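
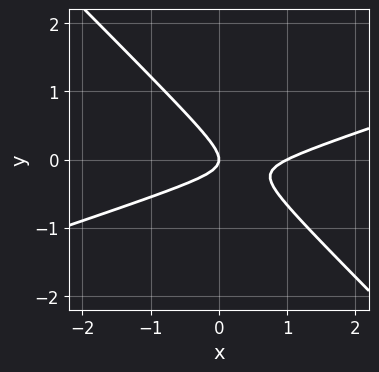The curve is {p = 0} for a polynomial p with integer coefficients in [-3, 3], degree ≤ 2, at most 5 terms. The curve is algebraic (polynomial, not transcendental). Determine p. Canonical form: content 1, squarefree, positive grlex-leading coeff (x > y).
x^2 - 2*x*y - 3*y^2 - x

1. deg p = 2. A generic line meets the curve in up to 2 points.
2. Checking where it meets the axes: it meets the y-axis at y = 0 (among the integer gridlines); among the integer gridlines, it crosses the x-axis at x ∈ {0, 1}.
3. Putting this together gives p.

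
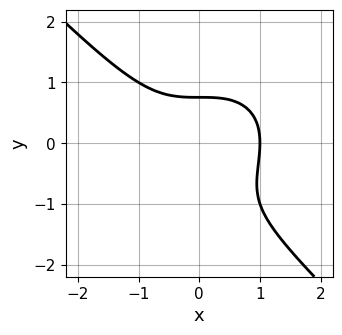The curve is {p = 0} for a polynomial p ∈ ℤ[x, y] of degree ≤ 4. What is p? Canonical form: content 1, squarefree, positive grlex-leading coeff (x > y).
x^3 + y^3 + y^2 - 1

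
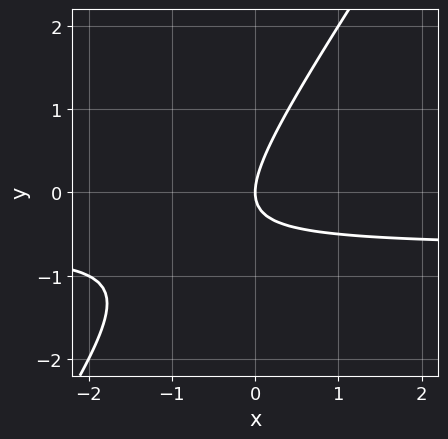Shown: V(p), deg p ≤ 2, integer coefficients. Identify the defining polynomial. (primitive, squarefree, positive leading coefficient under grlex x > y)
The degree is 2 — a generic line meets the curve in up to 2 points.
Checking where it meets the axes: it crosses the x-axis at the gridline x = 0; it meets the y-axis at y = 0 (among the integer gridlines).
These observations pin down the coefficients.

3*x*y - 2*y^2 + 2*x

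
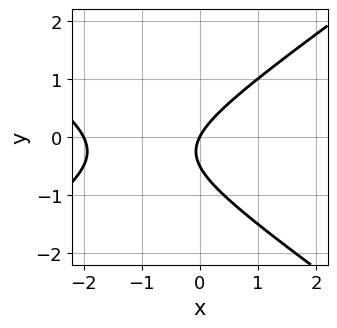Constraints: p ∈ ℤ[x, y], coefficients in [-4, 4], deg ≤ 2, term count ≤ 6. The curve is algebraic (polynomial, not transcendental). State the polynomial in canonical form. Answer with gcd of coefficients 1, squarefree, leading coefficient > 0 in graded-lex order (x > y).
x^2 - 2*y^2 + 2*x - y

First, the degree is 2 — a generic line meets the curve in up to 2 points.
Then, from the axis intercepts and sections: it crosses the y-axis at the gridline y = 0; the x-axis gridline crossings are at x ∈ {-2, 0}.
Finally, solving for integer coefficients yields p as stated.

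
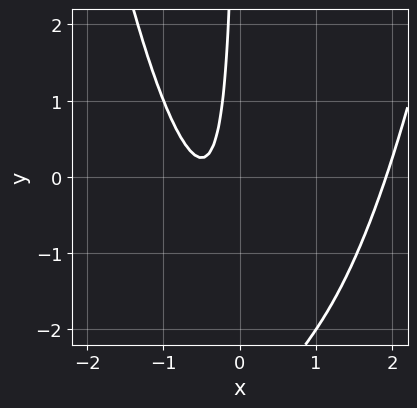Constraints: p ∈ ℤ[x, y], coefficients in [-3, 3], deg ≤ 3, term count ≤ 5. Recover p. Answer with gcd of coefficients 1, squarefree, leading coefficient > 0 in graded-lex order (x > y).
2*x^3 - 2*x^2 - 2*x*y - 3*x - 1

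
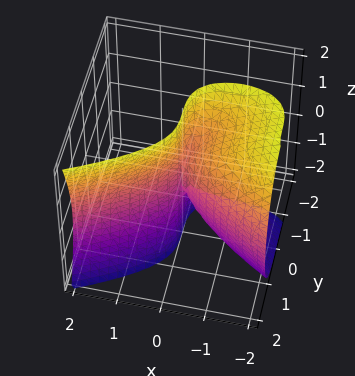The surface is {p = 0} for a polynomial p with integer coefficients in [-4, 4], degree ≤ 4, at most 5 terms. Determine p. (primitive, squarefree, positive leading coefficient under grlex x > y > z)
x*z^2 - 2*y^3 + 2*x^2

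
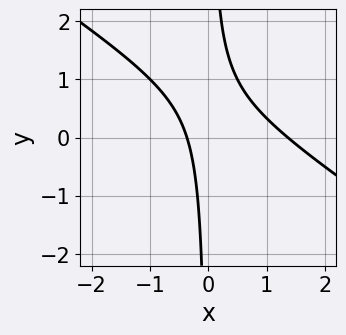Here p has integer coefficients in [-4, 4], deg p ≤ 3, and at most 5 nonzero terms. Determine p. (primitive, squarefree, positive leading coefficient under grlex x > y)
1. deg p = 2. The shape is more complex than any degree-1 curve.
2. Against the integer gridlines: the curve avoids every integer y-axis point in the box.
3. The integer polynomial consistent with all of this is the stated p.

2*x^2 + 3*x*y - 2*x - 1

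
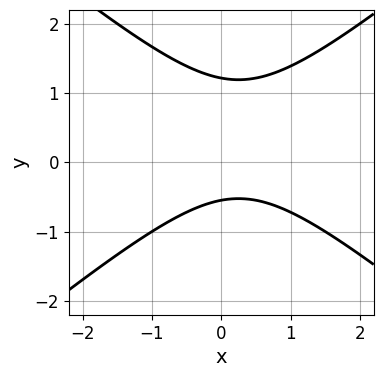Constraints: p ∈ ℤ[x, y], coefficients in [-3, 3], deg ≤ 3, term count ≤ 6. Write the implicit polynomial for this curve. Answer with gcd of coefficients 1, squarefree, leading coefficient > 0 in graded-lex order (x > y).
deg p = 2. No degree-1 curve has this shape.
From the visible intercepts: it misses every integer gridline on the x-axis.
Assembling these constraints gives the stated polynomial.

2*x^2 - 3*y^2 - x + 2*y + 2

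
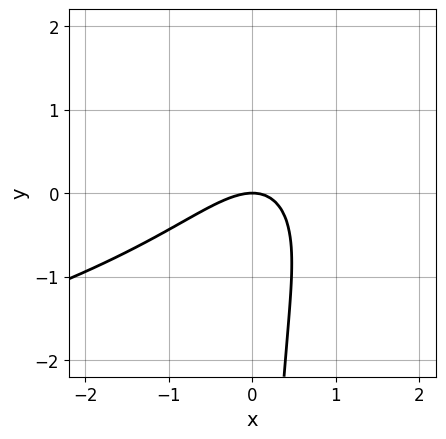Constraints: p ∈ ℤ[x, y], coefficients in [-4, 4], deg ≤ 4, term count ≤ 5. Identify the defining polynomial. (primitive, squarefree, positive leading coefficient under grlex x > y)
(a) The degree is 3 — the shape is more complex than any degree-2 curve.
(b) From the visible intercepts: it crosses the x-axis at the gridline x = 0; one y-axis crossing is at y = 0.
(c) Assembling these constraints gives the stated polynomial.

2*x*y^2 + 3*x^2 - 3*x*y + 3*y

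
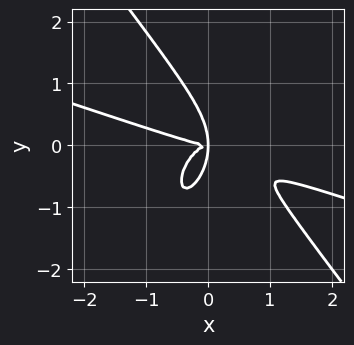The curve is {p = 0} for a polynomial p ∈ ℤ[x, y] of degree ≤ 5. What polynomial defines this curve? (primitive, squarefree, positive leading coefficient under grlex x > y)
x^4 + 3*x^3*y + y^4 + 2*x*y^2

Degree: no degree-3 curve has this shape, so deg p = 4.
Matching integer coefficients to the picture gives p.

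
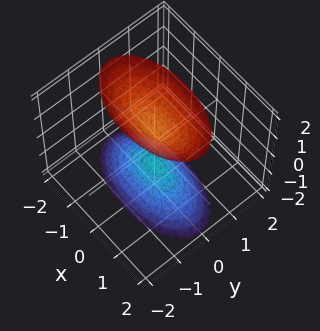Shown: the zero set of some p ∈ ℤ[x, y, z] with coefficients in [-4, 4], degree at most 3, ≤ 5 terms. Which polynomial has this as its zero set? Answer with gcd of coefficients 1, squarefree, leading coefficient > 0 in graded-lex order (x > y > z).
x^2 + 3*y^2 - z^2 + 1

1. There are 2 components.
2. The degree is 2 — two sheets facing apart; a quadric.
3. Symmetries: mirror symmetry z ↦ −z ⇒ only even powers of z; it's symmetric under y → −y, forcing even powers of y; it's symmetric under x → −x, forcing even powers of x.
4. From the axis intercepts and sections: it misses every integer gridline on the x-axis; no y-intercept at any integer in the box; among the integer gridlines, it crosses the z-axis at z ∈ {-1, 1}.
5. These observations pin down the coefficients.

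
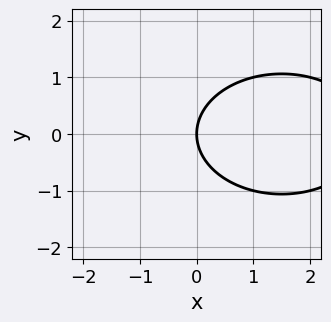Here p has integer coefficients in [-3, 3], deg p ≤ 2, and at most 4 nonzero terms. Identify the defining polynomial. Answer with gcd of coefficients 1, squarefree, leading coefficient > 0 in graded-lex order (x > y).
1. Degree: no degree-1 curve has this shape, so deg p = 2.
2. Symmetries: mirror symmetry y ↦ −y ⇒ only even powers of y.
3. From the axis intercepts and sections: it meets the y-axis at y = 0 (among the integer gridlines); it crosses the x-axis at the gridline x = 0.
4. The integer polynomial consistent with all of this is the stated p.

x^2 + 2*y^2 - 3*x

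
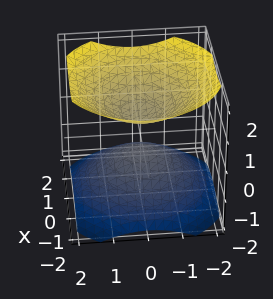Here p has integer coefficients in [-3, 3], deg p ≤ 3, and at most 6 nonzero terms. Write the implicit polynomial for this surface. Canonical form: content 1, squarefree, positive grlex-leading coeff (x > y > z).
2*x^2 + 2*y^2 - 3*z^2 + 1

(a) The picture has 2 separate pieces. Treating them together as one polynomial.
(b) Degree: two sheets facing apart; a quadric, so deg p = 2.
(c) Symmetries: rotational symmetry about the z-axis ⇒ p depends on x, y only through x² + y²; the z ↦ −z reflection is a symmetry, so z appears only in even powers.
(d) From the axis intercepts and sections: no x-intercept at any integer in the box; a circular section at z = 1 has radius exactly 1; the surface avoids every integer y-axis point in the box.
(e) Solving for integer coefficients yields p as stated.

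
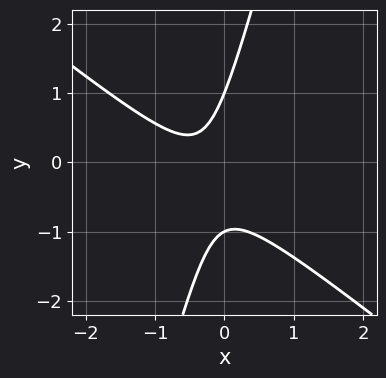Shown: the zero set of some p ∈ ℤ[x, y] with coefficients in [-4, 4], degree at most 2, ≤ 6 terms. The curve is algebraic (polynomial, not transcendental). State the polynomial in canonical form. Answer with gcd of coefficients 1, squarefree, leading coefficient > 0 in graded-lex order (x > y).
3*x^2 + 3*x*y - y^2 + 2*x + 1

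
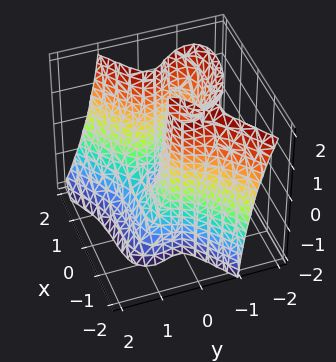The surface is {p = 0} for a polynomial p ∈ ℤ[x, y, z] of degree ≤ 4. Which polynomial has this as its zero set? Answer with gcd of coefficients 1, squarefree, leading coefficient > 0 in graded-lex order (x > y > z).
Degree: a generic line meets the surface in up to 3 points, so deg p = 3.
From the axis intercepts and sections: the visible z-axis segment lies entirely on the surface; among the integer gridlines, it crosses the x-axis at x ∈ {-1, 0, 1}; it crosses the y-axis at the gridline y = 0.
These observations pin down the coefficients.

x^3 - 3*y^3 - 2*y^2*z + x*y - x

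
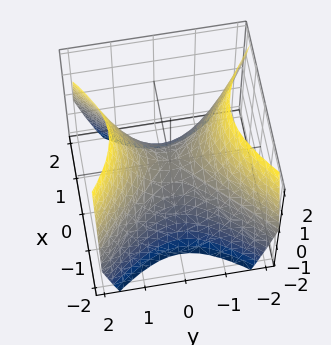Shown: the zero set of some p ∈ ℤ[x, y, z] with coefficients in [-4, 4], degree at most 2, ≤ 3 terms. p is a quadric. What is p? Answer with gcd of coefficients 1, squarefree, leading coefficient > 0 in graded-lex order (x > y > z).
x^2 - y^2 + z

(a) Degree: a saddle surface; a quadric, so deg p = 2.
(b) Symmetries: the x ↦ −x reflection is a symmetry, so x appears only in even powers; the y ↦ −y reflection is a symmetry, so y appears only in even powers.
(c) Reading off the gridlines: it crosses the z-axis at the gridline z = 0; it crosses the x-axis at the gridline x = 0; it crosses the y-axis at the gridline y = 0.
(d) Assembling these constraints gives the stated polynomial.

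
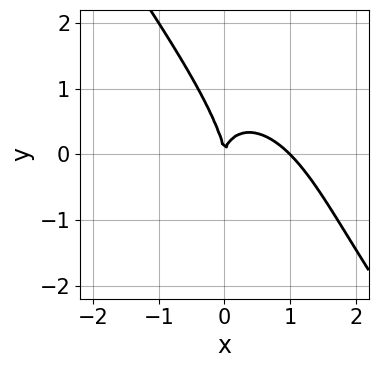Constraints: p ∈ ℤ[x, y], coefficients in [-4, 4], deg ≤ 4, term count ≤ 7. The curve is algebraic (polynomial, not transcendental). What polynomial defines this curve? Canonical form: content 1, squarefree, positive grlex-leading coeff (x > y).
3*x^3 + 3*x^2*y + 2*x*y^2 + y^3 - 3*x^2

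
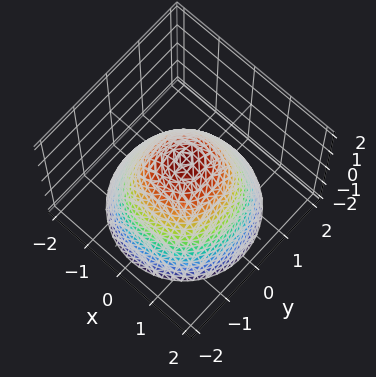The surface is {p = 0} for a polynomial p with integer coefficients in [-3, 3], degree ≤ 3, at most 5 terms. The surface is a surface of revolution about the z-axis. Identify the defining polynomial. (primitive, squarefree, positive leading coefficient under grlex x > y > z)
(a) Degree: the shape is more complex than any degree-1 surface, so deg p = 2.
(b) By symmetry, the surface is invariant under rotation about z: p = q(x² + y², z).
(c) From the visible intercepts: it meets the z-axis at z = 1 (among the integer gridlines); a circular section at z = 0 has radius exactly 1; among the integer gridlines, it crosses the x-axis at x ∈ {-1, 1}; the y-axis gridline crossings are at y ∈ {-1, 1}.
(d) Solving for integer coefficients yields p as stated.

x^2 + y^2 + z - 1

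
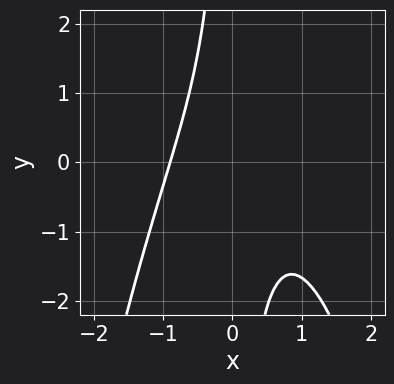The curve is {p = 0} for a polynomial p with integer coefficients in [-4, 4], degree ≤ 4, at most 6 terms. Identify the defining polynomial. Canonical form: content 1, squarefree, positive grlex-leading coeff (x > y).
3*x^3 - x^2 + 3*x*y + 3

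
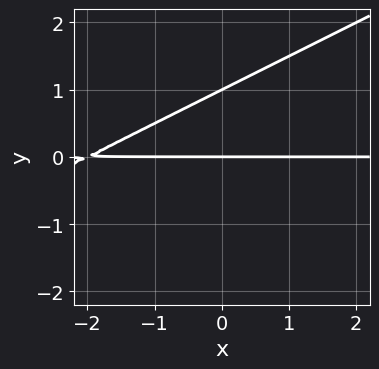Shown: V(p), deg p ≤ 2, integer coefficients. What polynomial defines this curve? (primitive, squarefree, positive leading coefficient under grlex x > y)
(a) The degree is 2 — a generic line meets the curve in up to 2 points.
(b) Checking where it meets the axes: among the integer gridlines, it crosses the y-axis at y ∈ {0, 1}; every point of the x-axis in the box is on the curve.
(c) These observations pin down the coefficients.

x*y - 2*y^2 + 2*y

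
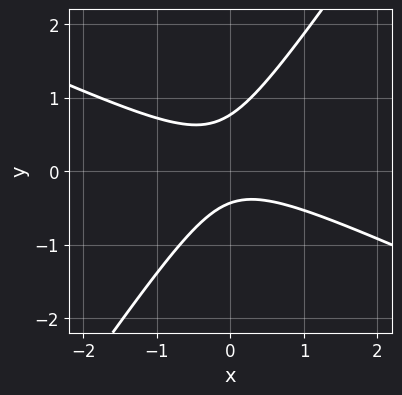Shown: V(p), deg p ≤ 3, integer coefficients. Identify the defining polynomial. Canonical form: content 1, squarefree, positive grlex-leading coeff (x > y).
2*x^2 + 3*x*y - 3*y^2 + y + 1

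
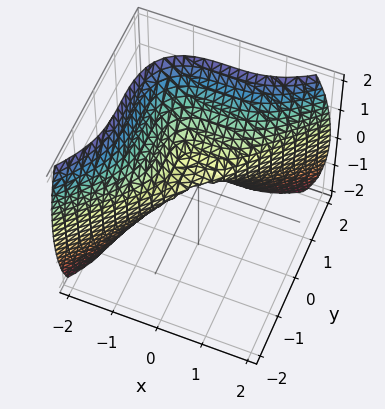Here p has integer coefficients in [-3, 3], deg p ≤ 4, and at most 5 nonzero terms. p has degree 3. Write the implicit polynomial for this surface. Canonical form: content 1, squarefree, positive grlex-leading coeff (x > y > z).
1. deg p = 3. The shape is more complex than any degree-2 surface.
2. Checking where it meets the axes: one y-axis crossing is at y = 0; it crosses the x-axis at the gridline x = 0.
3. Matching integer coefficients to the picture gives p.

x^3 - y^3 + z^2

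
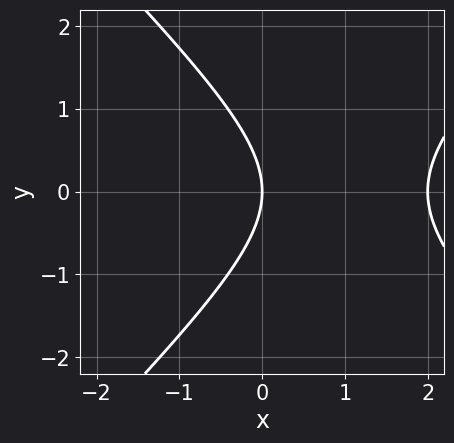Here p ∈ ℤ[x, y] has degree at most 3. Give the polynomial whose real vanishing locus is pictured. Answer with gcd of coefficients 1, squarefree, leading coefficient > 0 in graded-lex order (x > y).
1. deg p = 2.
2. Symmetries: it's symmetric under y → −y, forcing even powers of y.
3. Observable constraints: one y-axis crossing is at y = 0; among the integer gridlines, it crosses the x-axis at x ∈ {0, 2}.
4. These observations pin down the coefficients.

x^2 - y^2 - 2*x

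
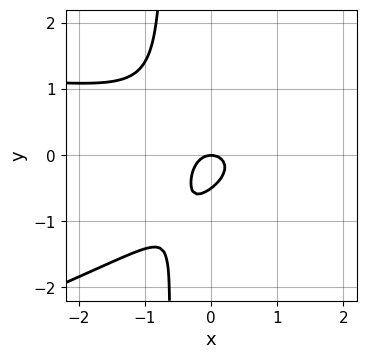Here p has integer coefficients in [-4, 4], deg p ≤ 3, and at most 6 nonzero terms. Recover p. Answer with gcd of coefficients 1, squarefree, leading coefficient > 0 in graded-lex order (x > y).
First, deg p = 3. A generic line meets the curve in up to 3 points.
Next, observable constraints: one y-axis crossing is at y = 0; it meets the x-axis at x = 0 (among the integer gridlines).
Finally, these observations pin down the coefficients.

x^2*y - 3*x*y^2 - 2*x^2 - 2*y^2 - y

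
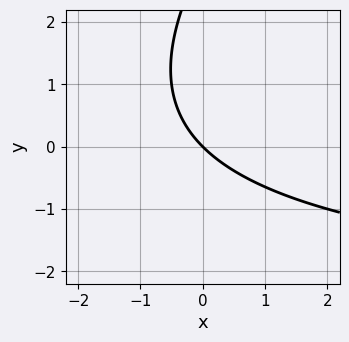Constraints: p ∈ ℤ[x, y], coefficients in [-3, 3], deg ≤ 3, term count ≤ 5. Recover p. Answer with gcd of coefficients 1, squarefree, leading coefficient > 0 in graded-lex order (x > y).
x*y - y^2 + 3*x + 3*y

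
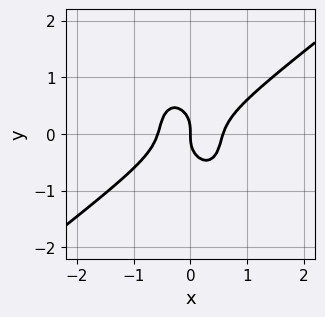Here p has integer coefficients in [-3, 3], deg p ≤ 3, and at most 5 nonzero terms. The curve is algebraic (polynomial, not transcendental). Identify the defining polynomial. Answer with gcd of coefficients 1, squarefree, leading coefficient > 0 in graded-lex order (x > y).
3*x^3 - 2*x^2*y - x*y^2 - 2*y^3 - x

1. Degree: the shape is more complex than any degree-2 curve, so deg p = 3.
2. Against the integer gridlines: it crosses the x-axis at the gridline x = 0; it crosses the y-axis at the gridline y = 0.
3. The integer polynomial consistent with all of this is the stated p.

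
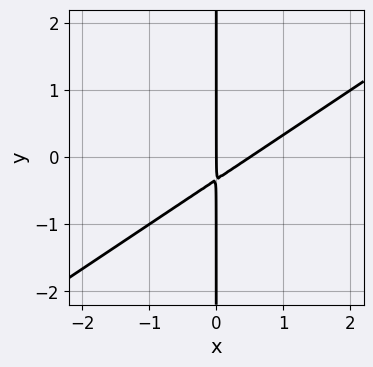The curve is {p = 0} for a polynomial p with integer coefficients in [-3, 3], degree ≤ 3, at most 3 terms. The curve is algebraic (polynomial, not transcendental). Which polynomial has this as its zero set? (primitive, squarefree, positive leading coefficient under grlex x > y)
2*x^2 - 3*x*y - x

(a) The degree is 2 — a generic line meets the curve in up to 2 points.
(b) Checking where it meets the axes: every point of the y-axis in the box is on the curve; one x-axis crossing is at x = 0.
(c) Together with the visible shape, these determine p as stated.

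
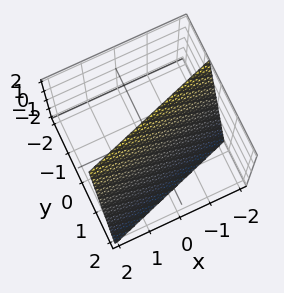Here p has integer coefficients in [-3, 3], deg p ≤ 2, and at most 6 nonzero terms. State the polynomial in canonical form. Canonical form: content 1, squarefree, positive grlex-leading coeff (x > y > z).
x - 3*y - z + 2

The degree is 1 — the surface is flat (a plane).
Reading off the gridlines: it crosses the x-axis at the gridline x = -2; it meets the z-axis at z = 2 (among the integer gridlines).
Solving for integer coefficients yields p as stated.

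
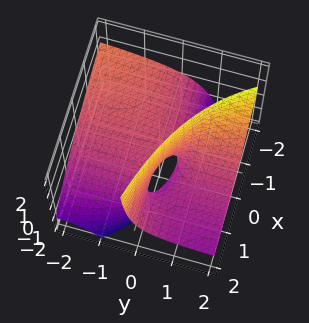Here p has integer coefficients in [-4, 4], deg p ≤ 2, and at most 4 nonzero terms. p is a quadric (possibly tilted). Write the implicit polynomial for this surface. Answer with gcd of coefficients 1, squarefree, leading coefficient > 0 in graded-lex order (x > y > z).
x*y + x*z + 2*y*z - z

(a) Degree: a generic line meets the surface in up to 2 points, so deg p = 2.
(b) Against the integer gridlines: every point of the y-axis in the box is on the surface; it meets the z-axis at z = 0 (among the integer gridlines); every point of the x-axis in the box is on the surface.
(c) Solving for integer coefficients yields p as stated.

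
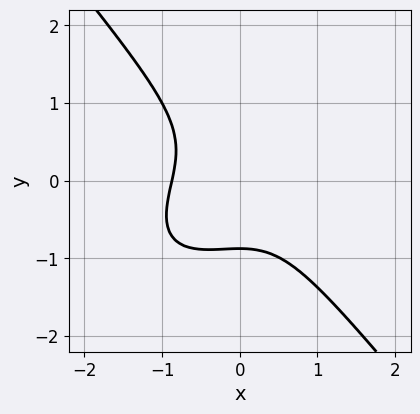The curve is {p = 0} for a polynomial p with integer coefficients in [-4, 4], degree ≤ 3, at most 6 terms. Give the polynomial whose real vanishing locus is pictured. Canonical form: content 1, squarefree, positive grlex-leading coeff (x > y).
3*x^3 - 2*x^2*y + 3*y^3 + 2

First, deg p = 3. A generic line meets the curve in up to 3 points.
Finally, solving for integer coefficients yields p as stated.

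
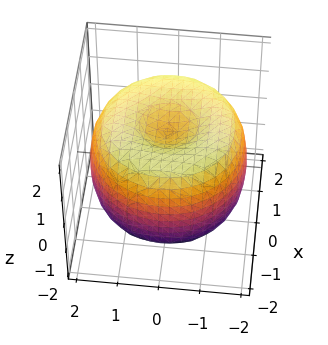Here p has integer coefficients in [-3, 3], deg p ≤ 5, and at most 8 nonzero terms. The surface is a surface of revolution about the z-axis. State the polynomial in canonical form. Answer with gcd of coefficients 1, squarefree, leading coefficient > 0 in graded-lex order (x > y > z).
Degree: a generic line meets the surface in up to 4 points, so deg p = 4.
Symmetries: rotational symmetry about the z-axis ⇒ p depends on x, y only through x² + y².
From the axis intercepts and sections: the z-axis gridline crossings are at z ∈ {-1, 1}; a circular section at z = 0 has radius between 1 and 2.
Together with the visible shape, these determine p as stated.

x^4 + 2*x^2*y^2 + y^4 - 3*x^2 - 3*y^2 + 2*z^2 - 2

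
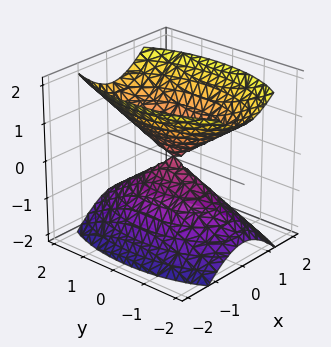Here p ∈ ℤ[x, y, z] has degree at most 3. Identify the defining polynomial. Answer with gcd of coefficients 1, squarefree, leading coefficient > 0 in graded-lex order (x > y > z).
3*x^2 + y^2 - 2*z^2

First, the picture has 2 separate pieces. Treating them together as one polynomial.
Next, degree: a double cone through the origin; a quadric, so deg p = 2.
Then, symmetries: the x ↦ −x reflection is a symmetry, so x appears only in even powers; the z ↦ −z reflection is a symmetry, so z appears only in even powers; the y ↦ −y reflection is a symmetry, so y appears only in even powers.
Then, observable constraints: it meets the y-axis at y = 0 (among the integer gridlines); it meets the x-axis at x = 0 (among the integer gridlines).
Finally, assembling these constraints gives the stated polynomial.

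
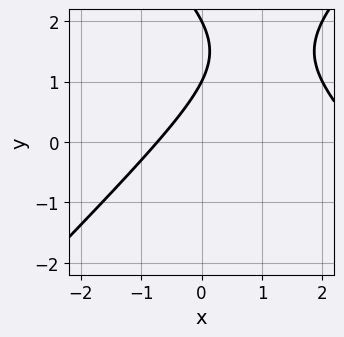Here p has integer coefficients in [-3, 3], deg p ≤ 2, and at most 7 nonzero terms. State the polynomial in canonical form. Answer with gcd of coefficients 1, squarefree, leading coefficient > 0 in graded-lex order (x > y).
(a) Degree: a generic line meets the curve in up to 2 points, so deg p = 2.
(b) Observable constraints: the y-axis gridline crossings are at y ∈ {1, 2}.
(c) Matching integer coefficients to the picture gives p.

x^2 - y^2 - 2*x + 3*y - 2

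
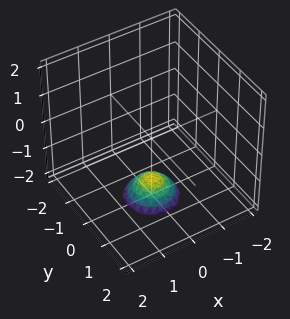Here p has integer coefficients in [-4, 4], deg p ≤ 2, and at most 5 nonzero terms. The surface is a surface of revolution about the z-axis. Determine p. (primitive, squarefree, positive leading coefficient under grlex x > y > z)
2*x^2 + 2*y^2 + 2*z + 3

First, degree: a generic line meets the surface in up to 2 points, so deg p = 2.
Next, by symmetry, the z-axis is an axis of rotation, so x and y enter only as x² + y².
Next, from the axis intercepts and sections: no y-intercept at any integer in the box; a circular section at z = -2 has radius between 0 and 1; it misses every integer gridline on the x-axis.
Finally, together with the visible shape, these determine p as stated.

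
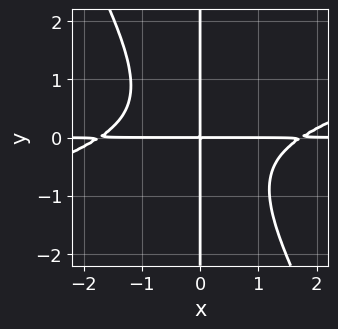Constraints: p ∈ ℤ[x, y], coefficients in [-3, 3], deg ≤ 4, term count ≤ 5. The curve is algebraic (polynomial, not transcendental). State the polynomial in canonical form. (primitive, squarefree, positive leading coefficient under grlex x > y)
x^3*y - 3*x^2*y^2 - 2*x*y^3 - 3*x*y

First, deg p = 4. The shape is more complex than any degree-3 curve.
Then, observable constraints: the visible y-axis segment lies entirely on the curve; every point of the x-axis in the box is on the curve.
Finally, matching integer coefficients to the picture gives p.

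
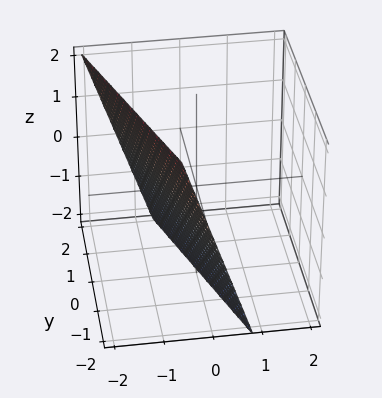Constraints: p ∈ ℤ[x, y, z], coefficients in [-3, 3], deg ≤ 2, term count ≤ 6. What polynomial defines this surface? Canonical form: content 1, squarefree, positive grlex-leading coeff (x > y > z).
(a) The degree is 1 — the surface is flat (a plane).
(b) Against the integer gridlines: it crosses the y-axis at the gridline y = -2; it crosses the z-axis at the gridline z = -2.
(c) Matching integer coefficients to the picture gives p.

3*x + y + z + 2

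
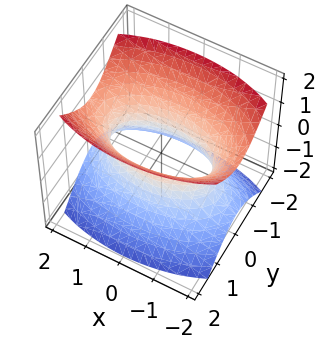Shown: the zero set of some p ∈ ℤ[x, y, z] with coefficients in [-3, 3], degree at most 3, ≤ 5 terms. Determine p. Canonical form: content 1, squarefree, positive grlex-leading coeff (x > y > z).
First, deg p = 2. One connected sheet with a waist; a quadric.
Then, symmetries: mirror symmetry x ↦ −x ⇒ only even powers of x; mirror symmetry y ↦ −y ⇒ only even powers of y; the z ↦ −z reflection is a symmetry, so z appears only in even powers.
Next, from the axis intercepts and sections: it misses every integer gridline on the z-axis.
Finally, putting this together gives p.

x^2 + 3*y^2 - 2*z^2 - 2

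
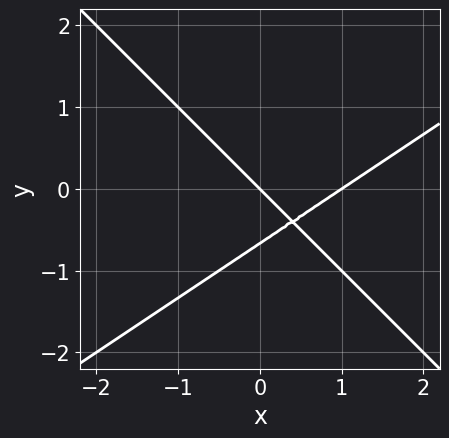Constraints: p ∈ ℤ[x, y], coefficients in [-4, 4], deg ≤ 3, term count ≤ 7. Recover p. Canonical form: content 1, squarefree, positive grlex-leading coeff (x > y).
2*x^2 - x*y - 3*y^2 - 2*x - 2*y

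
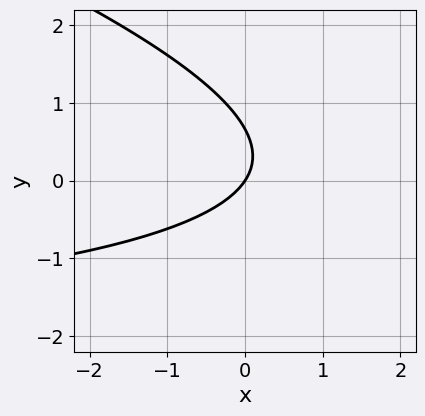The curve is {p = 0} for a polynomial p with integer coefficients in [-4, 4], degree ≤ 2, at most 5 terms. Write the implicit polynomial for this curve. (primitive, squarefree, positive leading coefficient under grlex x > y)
x*y + 3*y^2 + 3*x - 2*y

(a) The degree is 2 — a generic line meets the curve in up to 2 points.
(b) Reading off the gridlines: one x-axis crossing is at x = 0; it crosses the y-axis at the gridline y = 0.
(c) These observations pin down the coefficients.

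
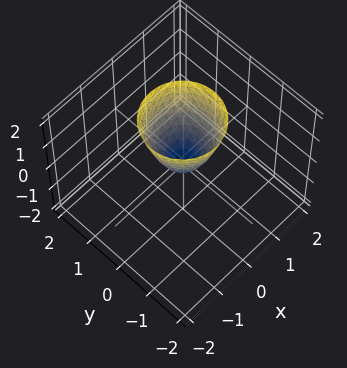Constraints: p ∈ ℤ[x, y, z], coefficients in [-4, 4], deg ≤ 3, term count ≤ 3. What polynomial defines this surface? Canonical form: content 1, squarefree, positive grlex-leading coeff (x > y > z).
First, degree: a single bowl opening along one axis; a quadric, so deg p = 2.
Next, symmetries: rotational symmetry about the z-axis ⇒ p depends on x, y only through x² + y².
Then, from the axis intercepts and sections: it crosses the x-axis at the gridline x = 0; it meets the y-axis at y = 0 (among the integer gridlines).
Finally, together with the visible shape, these determine p as stated.

2*x^2 + 2*y^2 - z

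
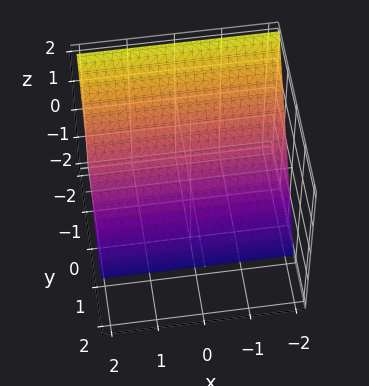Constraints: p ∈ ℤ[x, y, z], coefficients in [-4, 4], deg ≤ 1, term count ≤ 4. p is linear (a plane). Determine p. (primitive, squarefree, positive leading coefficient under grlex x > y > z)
3*y + 2*z + 2

1. The degree is 1 — every cross-section is a straight line — this is a plane.
2. Reading off the gridlines: it crosses the z-axis at the gridline z = -1; no x-intercept at any integer in the box.
3. These observations pin down the coefficients.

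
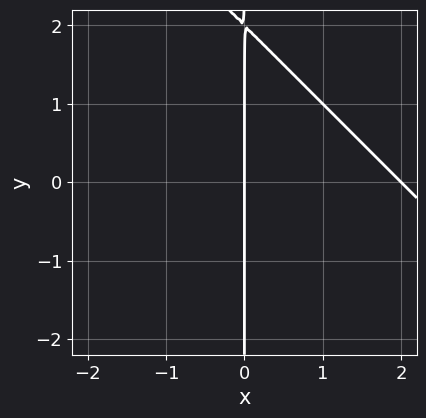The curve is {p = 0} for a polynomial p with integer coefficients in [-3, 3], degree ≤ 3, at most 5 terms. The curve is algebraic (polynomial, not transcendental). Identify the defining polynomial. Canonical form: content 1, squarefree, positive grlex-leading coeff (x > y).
x^2 + x*y - 2*x

1. Degree: the shape is more complex than any degree-1 curve, so deg p = 2.
2. Reading off the gridlines: the x-axis gridline crossings are at x ∈ {0, 2}; every point of the y-axis in the box is on the curve.
3. Putting this together gives p.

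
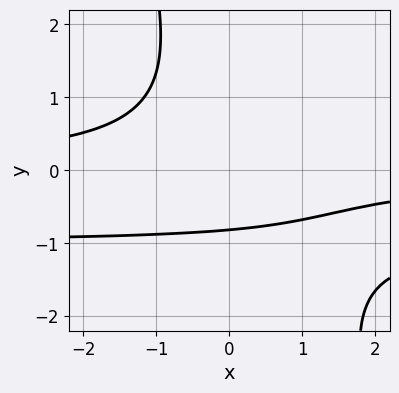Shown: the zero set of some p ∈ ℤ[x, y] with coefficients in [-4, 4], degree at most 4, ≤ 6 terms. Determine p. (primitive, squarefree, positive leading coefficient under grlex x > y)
3*x*y^2 + y^3 + 3*x*y + 3*y + 3

(a) Degree: a generic line meets the curve in up to 3 points, so deg p = 3.
(b) Against the integer gridlines: the curve avoids every integer x-axis point in the box.
(c) Putting this together gives p.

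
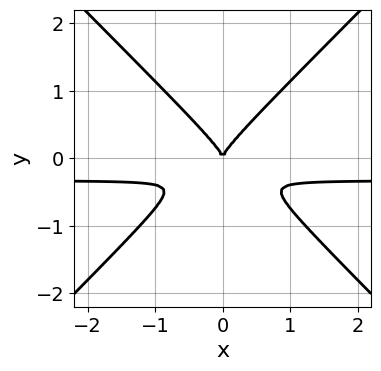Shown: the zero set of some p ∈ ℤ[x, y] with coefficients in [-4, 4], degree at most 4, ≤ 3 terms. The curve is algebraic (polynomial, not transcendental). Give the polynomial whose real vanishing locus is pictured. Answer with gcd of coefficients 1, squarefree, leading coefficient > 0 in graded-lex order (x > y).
3*x^2*y - 3*y^3 + x^2

(a) The degree is 3 — a generic line meets the curve in up to 3 points.
(b) Symmetries: it's symmetric under x → −x, forcing even powers of x.
(c) Observable constraints: it crosses the x-axis at the gridline x = 0; one y-axis crossing is at y = 0.
(d) Solving for integer coefficients yields p as stated.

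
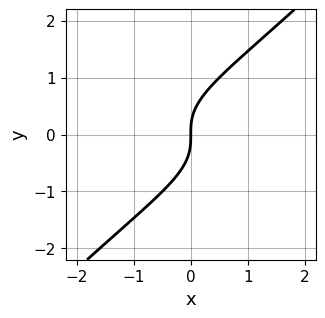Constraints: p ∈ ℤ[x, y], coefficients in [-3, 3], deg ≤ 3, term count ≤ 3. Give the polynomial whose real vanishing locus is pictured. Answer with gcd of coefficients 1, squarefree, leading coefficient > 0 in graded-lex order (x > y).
x*y^2 - y^3 + x

1. deg p = 3.
2. Checking where it meets the axes: one x-axis crossing is at x = 0; it meets the y-axis at y = 0 (among the integer gridlines).
3. Matching integer coefficients to the picture gives p.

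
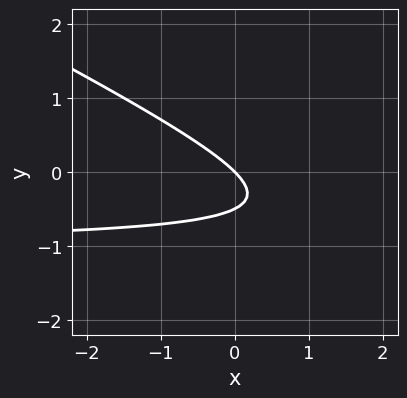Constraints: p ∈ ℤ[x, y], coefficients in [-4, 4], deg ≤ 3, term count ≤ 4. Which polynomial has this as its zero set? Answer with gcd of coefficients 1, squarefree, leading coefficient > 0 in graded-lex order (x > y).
x*y + 2*y^2 + x + y

(a) deg p = 2.
(b) From the axis intercepts and sections: it crosses the x-axis at the gridline x = 0; it meets the y-axis at y = 0 (among the integer gridlines).
(c) Matching integer coefficients to the picture gives p.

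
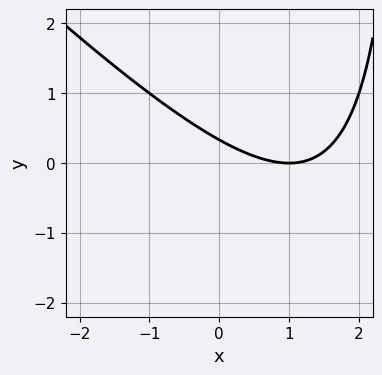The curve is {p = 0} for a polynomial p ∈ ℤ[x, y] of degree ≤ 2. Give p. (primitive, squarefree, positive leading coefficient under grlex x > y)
1. deg p = 2.
2. Observable constraints: it crosses the x-axis at the gridline x = 1.
3. These observations pin down the coefficients.

x^2 + x*y - 2*x - 3*y + 1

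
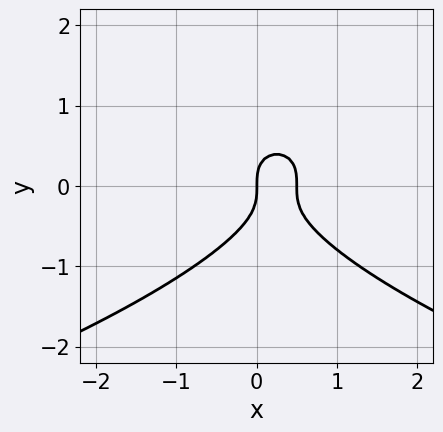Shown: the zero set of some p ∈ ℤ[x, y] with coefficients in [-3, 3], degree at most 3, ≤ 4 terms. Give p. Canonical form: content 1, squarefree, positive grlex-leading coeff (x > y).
deg p = 3.
Reading off the gridlines: it meets the x-axis at x = 0 (among the integer gridlines); one y-axis crossing is at y = 0.
Putting this together gives p.

2*y^3 + 2*x^2 - x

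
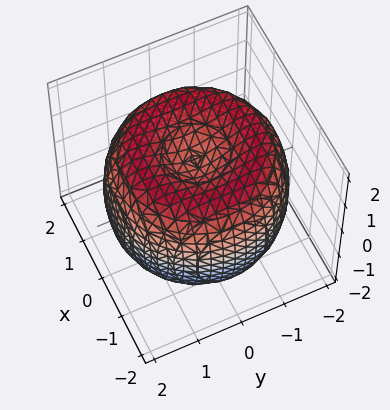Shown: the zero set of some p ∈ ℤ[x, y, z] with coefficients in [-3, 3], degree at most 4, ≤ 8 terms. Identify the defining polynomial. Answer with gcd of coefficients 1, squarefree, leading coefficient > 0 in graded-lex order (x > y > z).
x^4 + 2*x^2*y^2 + y^4 - 3*x^2 - 3*y^2 + 2*z^2 - 2

(a) Degree: the shape is more complex than any degree-3 surface, so deg p = 4.
(b) Symmetries: the z-axis is an axis of rotation, so x and y enter only as x² + y².
(c) Checking where it meets the axes: a circular section at z = 1 has radius between 1 and 2; among the integer gridlines, it crosses the z-axis at z ∈ {-1, 1}.
(d) Fitting integer coefficients to these (and the overall shape) gives p.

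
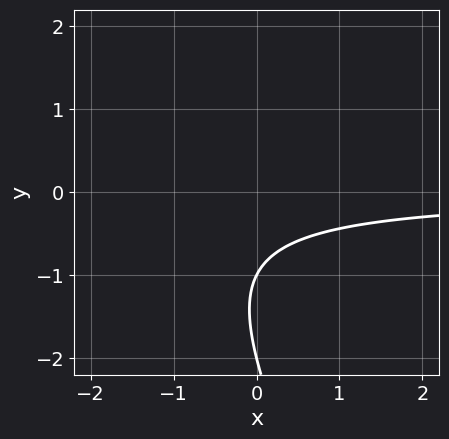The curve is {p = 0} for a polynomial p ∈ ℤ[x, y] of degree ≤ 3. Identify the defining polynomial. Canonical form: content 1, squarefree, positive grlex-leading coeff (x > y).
2*x*y + y^2 + 3*y + 2

(a) Degree: no degree-1 curve has this shape, so deg p = 2.
(b) From the axis intercepts and sections: no x-intercept at any integer in the box; the y-axis gridline crossings are at y ∈ {-2, -1}.
(c) Solving for integer coefficients yields p as stated.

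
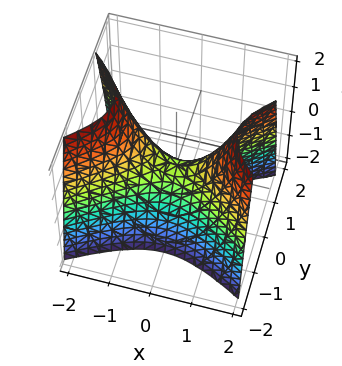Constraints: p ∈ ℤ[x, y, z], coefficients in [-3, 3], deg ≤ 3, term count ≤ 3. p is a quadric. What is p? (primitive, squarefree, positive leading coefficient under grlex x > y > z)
x^2 - 2*y^2 - z

Degree: a saddle surface; a quadric, so deg p = 2.
Symmetries: mirror symmetry x ↦ −x ⇒ only even powers of x; it's symmetric under y → −y, forcing even powers of y.
Against the integer gridlines: it crosses the y-axis at the gridline y = 0; it meets the x-axis at x = 0 (among the integer gridlines); one z-axis crossing is at z = 0.
Putting this together gives p.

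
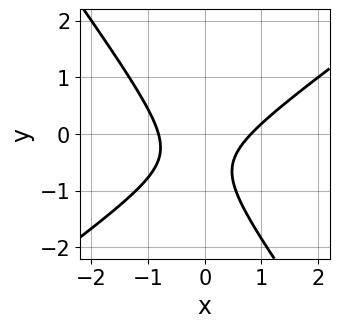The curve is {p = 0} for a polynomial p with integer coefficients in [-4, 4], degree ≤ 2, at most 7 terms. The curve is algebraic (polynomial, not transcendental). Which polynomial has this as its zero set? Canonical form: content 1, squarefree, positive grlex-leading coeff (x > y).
3*x^2 - 2*x*y - 3*y^2 - 3*y - 2

1. deg p = 2.
2. Observable constraints: it misses every integer gridline on the y-axis.
3. Putting this together gives p.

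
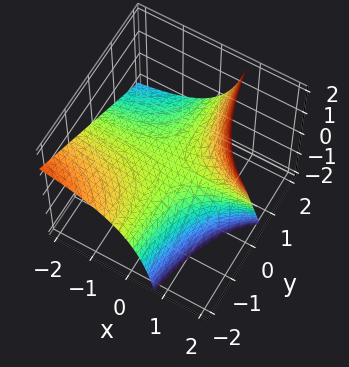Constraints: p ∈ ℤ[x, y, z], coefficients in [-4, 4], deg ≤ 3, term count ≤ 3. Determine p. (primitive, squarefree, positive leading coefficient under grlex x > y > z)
2*x*y + 2*x*z - 3*z

First, the degree is 2 — the shape is more complex than any degree-1 surface.
Then, from the visible intercepts: every point of the y-axis in the box is on the surface; every point of the x-axis in the box is on the surface.
Finally, solving for integer coefficients yields p as stated.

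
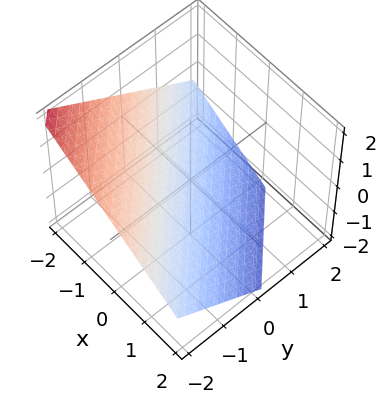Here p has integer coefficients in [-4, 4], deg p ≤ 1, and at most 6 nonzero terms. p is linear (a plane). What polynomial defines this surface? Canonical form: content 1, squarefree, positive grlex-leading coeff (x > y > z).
2*x + 2*y + 3*z + 2

(a) Degree: the surface is flat (a plane), so deg p = 1.
(b) From the axis intercepts and sections: it crosses the y-axis at the gridline y = -1; it meets the x-axis at x = -1 (among the integer gridlines).
(c) The integer polynomial consistent with all of this is the stated p.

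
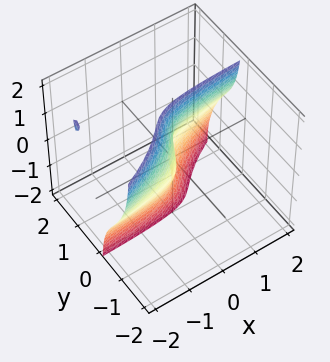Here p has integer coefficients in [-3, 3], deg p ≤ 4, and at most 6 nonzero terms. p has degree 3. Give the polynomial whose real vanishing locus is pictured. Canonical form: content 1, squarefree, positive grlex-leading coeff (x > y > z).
2*x*y*z + 3*y^3 + y*z^2 - x

The degree is 3 — the shape is more complex than any degree-2 surface.
Against the integer gridlines: every point of the z-axis in the box is on the surface; it crosses the x-axis at the gridline x = 0.
Putting this together gives p.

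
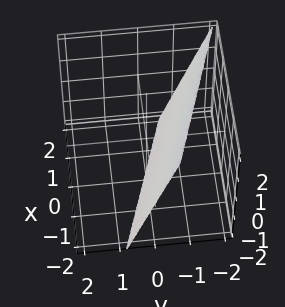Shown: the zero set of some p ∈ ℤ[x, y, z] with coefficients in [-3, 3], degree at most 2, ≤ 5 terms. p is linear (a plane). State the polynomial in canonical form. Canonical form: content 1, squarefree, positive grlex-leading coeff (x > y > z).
x + 3*y + z + 2

(a) The degree is 1 — the surface is flat (a plane).
(b) From the visible intercepts: it meets the x-axis at x = -2 (among the integer gridlines); one z-axis crossing is at z = -2.
(c) Assembling these constraints gives the stated polynomial.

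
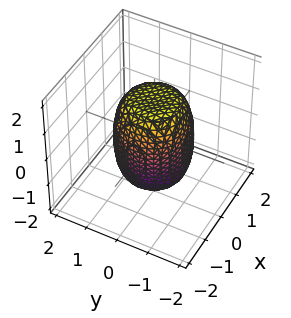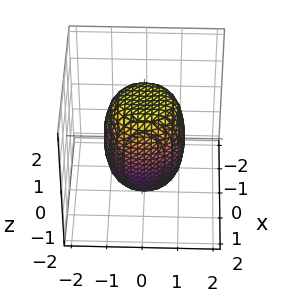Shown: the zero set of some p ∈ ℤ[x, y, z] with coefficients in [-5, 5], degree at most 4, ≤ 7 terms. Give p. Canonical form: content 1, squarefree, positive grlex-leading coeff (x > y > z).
2*x^4 + 4*x^2*y^2 + 2*y^4 - x^2 - y^2 + z^2 - 2

The degree is 4 — the shape is more complex than any degree-3 surface.
Symmetries: rotational symmetry about the z-axis ⇒ p depends on x, y only through x² + y².
Against the integer gridlines: a circular section at z = -1 has radius exactly 1.
These observations pin down the coefficients.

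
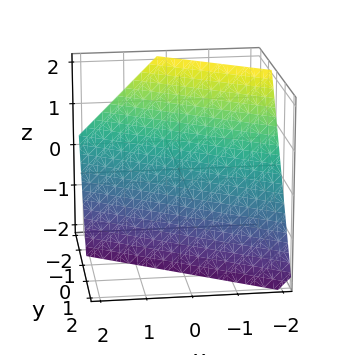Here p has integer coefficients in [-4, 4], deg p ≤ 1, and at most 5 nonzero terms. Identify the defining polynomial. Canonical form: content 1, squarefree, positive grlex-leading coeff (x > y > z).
2*x + 3*y + 2*z + 2

First, degree: the surface is flat (a plane), so deg p = 1.
Then, observable constraints: one z-axis crossing is at z = -1; one x-axis crossing is at x = -1.
Finally, matching integer coefficients to the picture gives p.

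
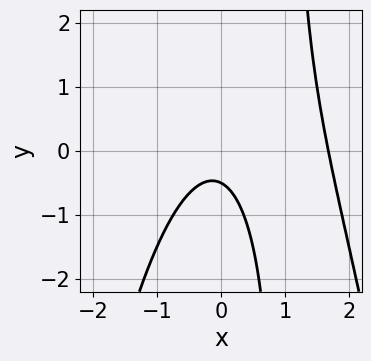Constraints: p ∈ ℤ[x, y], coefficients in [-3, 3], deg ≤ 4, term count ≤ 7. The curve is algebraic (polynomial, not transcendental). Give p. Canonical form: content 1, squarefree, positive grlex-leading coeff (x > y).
2*x^3 - 3*x^2 + 2*x*y - 2*y - 1

deg p = 3. The shape is more complex than any degree-2 curve.
Putting this together gives p.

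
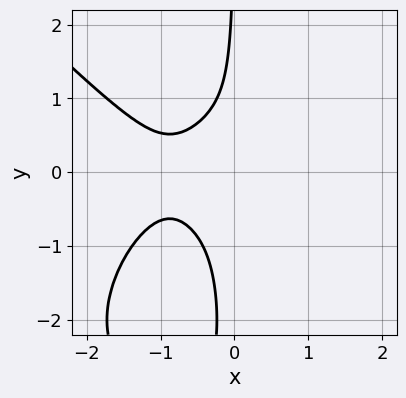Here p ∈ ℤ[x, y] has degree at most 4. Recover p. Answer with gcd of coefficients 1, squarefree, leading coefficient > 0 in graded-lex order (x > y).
deg p = 4. The shape is more complex than any degree-3 curve.
Checking where it meets the axes: it misses every integer gridline on the x-axis; the curve avoids every integer y-axis point in the box.
Matching integer coefficients to the picture gives p.

x^4 + x*y^3 + 3*x*y^2 - x^2 + 1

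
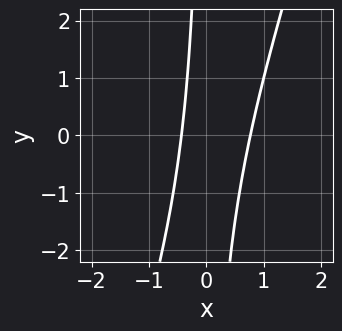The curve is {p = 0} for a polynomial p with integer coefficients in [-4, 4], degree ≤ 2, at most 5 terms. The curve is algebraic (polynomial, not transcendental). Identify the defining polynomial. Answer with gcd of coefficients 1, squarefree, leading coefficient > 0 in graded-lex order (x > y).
3*x^2 - x*y - x - 1

First, the degree is 2 — the shape is more complex than any degree-1 curve.
Next, from the axis intercepts and sections: it misses every integer gridline on the y-axis.
Finally, together with the visible shape, these determine p as stated.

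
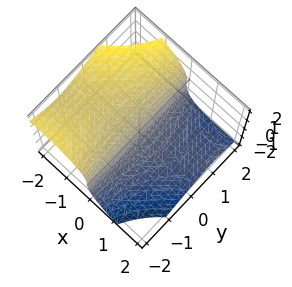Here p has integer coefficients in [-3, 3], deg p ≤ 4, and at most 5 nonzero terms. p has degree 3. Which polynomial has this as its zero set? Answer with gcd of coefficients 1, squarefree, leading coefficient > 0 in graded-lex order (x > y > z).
x^2*y - x*y^2 - z^3 - 2*x

First, the degree is 3 — a generic line meets the surface in up to 3 points.
Next, from the visible intercepts: one z-axis crossing is at z = 0; every point of the y-axis in the box is on the surface; it crosses the x-axis at the gridline x = 0.
Finally, matching integer coefficients to the picture gives p.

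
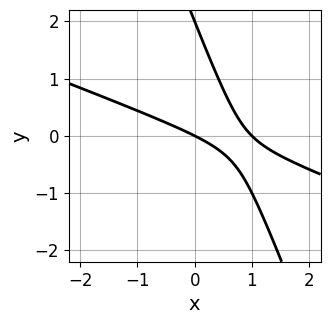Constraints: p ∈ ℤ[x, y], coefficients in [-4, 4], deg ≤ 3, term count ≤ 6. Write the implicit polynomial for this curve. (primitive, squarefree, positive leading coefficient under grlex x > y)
First, the degree is 2 — a generic line meets the curve in up to 2 points.
Next, from the visible intercepts: the x-axis gridline crossings are at x ∈ {0, 1}; the y-axis gridline crossings are at y ∈ {0, 2}.
Finally, these observations pin down the coefficients.

x^2 + 3*x*y + y^2 - x - 2*y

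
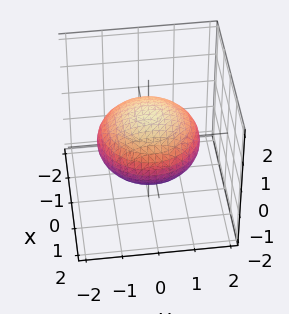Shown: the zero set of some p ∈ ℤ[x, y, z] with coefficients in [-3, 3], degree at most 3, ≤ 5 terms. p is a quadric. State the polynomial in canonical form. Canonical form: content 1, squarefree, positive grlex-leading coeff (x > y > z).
x^2 + y^2 + 2*z^2 - 2

1. The degree is 2 — bounded and convex; a quadric.
2. Symmetries: it's symmetric under z → −z, forcing even powers of z; the surface is invariant under rotation about z: p = q(x² + y², z).
3. Checking where it meets the axes: among the integer gridlines, it crosses the z-axis at z ∈ {-1, 1}; a circular section at z = 0 has radius between 1 and 2.
4. Solving for integer coefficients yields p as stated.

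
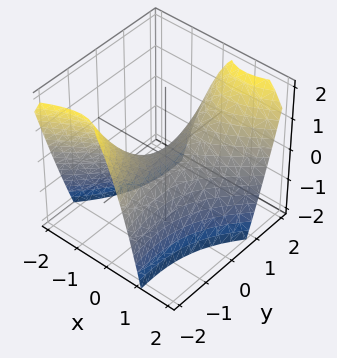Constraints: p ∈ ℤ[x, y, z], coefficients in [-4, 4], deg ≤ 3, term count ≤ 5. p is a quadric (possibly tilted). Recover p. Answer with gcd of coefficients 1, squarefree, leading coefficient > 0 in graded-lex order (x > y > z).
3*x^2 - 3*x*y - y^2 + 3*z

deg p = 2.
From the visible intercepts: it meets the x-axis at x = 0 (among the integer gridlines); one y-axis crossing is at y = 0; one z-axis crossing is at z = 0.
Solving for integer coefficients yields p as stated.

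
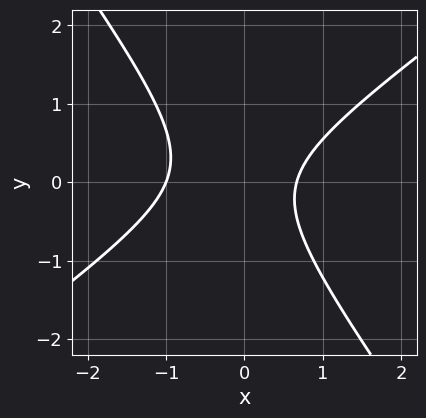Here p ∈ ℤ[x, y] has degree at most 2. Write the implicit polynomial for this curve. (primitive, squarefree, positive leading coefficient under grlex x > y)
3*x^2 - 2*x*y - 3*y^2 + x - 2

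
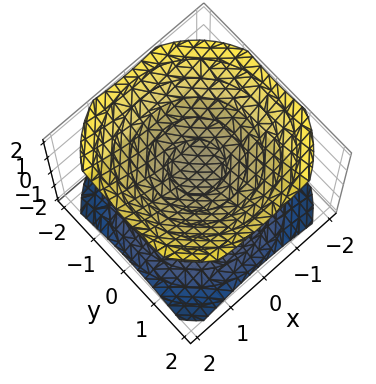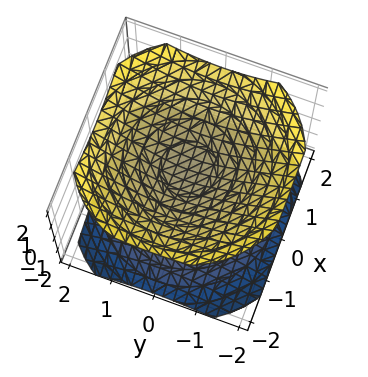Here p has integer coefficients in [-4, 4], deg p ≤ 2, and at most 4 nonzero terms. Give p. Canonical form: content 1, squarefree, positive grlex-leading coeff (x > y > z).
2*x^2 + 2*y^2 - 3*z^2 + 1

(a) The picture has 2 separate pieces.
(b) Degree: two sheets facing apart; a quadric, so deg p = 2.
(c) Symmetry: every cross-section ⟂ z is a circle, so x, y appear only via x² + y²; mirror symmetry z ↦ −z ⇒ only even powers of z.
(d) From the visible intercepts: a circular section at z = 1 has radius exactly 1; no x-intercept at any integer in the box.
(e) Putting this together gives p.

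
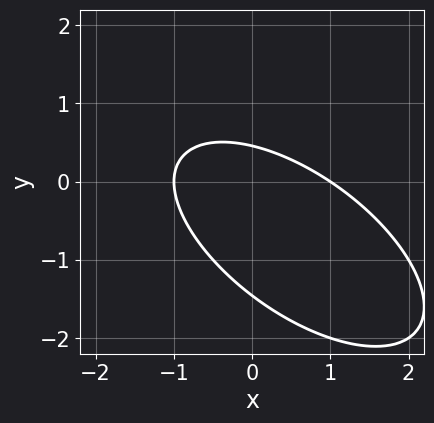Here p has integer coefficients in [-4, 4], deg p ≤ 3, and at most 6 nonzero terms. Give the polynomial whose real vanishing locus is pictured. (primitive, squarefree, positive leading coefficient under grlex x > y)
2*x^2 + 3*x*y + 3*y^2 + 3*y - 2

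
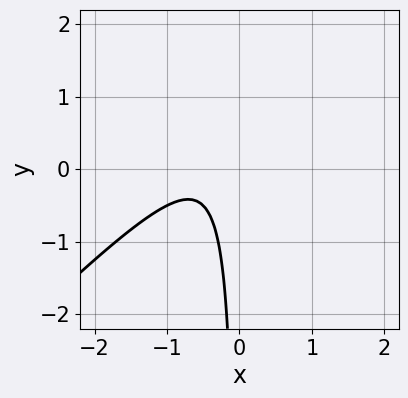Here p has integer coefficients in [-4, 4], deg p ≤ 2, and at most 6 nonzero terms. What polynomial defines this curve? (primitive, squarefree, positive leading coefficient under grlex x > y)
1. deg p = 2. The shape is more complex than any degree-1 curve.
2. From the axis intercepts and sections: the curve avoids every integer x-axis point in the box; it misses every integer gridline on the y-axis.
3. Solving for integer coefficients yields p as stated.

2*x^2 - 2*x*y + 2*x + 1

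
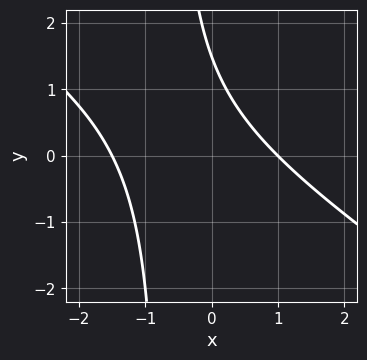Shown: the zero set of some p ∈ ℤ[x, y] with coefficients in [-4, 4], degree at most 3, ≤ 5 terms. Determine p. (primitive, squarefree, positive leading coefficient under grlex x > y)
2*x^2 + 3*x*y + x + 2*y - 3

First, degree: a generic line meets the curve in up to 2 points, so deg p = 2.
Then, against the integer gridlines: one x-axis crossing is at x = 1.
Finally, solving for integer coefficients yields p as stated.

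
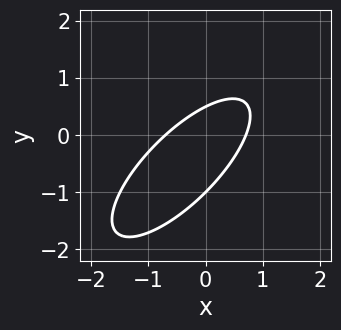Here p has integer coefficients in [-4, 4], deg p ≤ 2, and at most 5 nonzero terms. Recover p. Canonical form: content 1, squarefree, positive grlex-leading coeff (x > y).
2*x^2 - 3*x*y + 2*y^2 + y - 1

(a) Degree: no degree-1 curve has this shape, so deg p = 2.
(b) Observable constraints: one y-axis crossing is at y = -1.
(c) Fitting integer coefficients to these (and the overall shape) gives p.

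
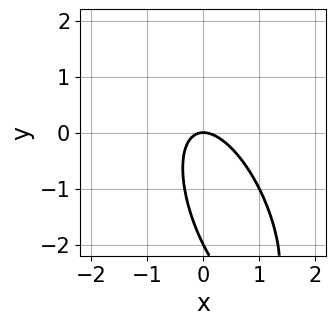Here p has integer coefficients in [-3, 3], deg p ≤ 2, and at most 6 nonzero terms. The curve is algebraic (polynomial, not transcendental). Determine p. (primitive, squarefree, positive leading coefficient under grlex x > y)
3*x^2 + 2*x*y + y^2 + 2*y

1. Degree: a generic line meets the curve in up to 2 points, so deg p = 2.
2. Observable constraints: among the integer gridlines, it crosses the y-axis at y ∈ {-2, 0}; it crosses the x-axis at the gridline x = 0.
3. Solving for integer coefficients yields p as stated.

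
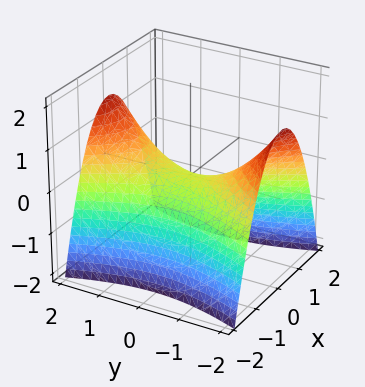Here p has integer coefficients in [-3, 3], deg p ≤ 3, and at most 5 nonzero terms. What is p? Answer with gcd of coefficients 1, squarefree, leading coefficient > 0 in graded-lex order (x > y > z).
3*x^2 - y^2 + 3*z

(a) The degree is 2 — a hyperbolic paraboloid; a quadric.
(b) Symmetries: mirror symmetry x ↦ −x ⇒ only even powers of x; the y ↦ −y reflection is a symmetry, so y appears only in even powers.
(c) Observable constraints: it meets the x-axis at x = 0 (among the integer gridlines); it crosses the y-axis at the gridline y = 0; it meets the z-axis at z = 0 (among the integer gridlines).
(d) Solving for integer coefficients yields p as stated.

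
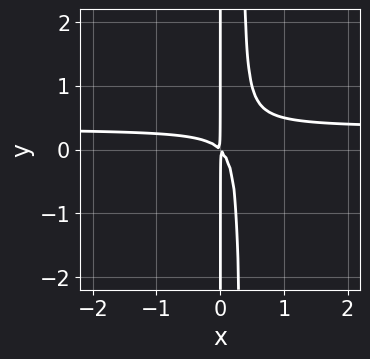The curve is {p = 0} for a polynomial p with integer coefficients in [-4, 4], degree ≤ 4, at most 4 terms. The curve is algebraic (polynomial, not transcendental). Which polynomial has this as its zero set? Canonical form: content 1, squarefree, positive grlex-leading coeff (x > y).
3*x^2*y - x^2 - x*y

1. The degree is 3 — a generic line meets the curve in up to 3 points.
2. Against the integer gridlines: every point of the y-axis in the box is on the curve.
3. Assembling these constraints gives the stated polynomial.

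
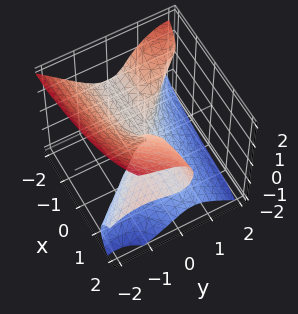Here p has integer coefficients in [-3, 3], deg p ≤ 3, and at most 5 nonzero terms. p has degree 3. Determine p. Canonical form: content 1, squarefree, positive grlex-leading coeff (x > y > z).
x*y^2 + x*y*z + y^3 + z^3 - x*z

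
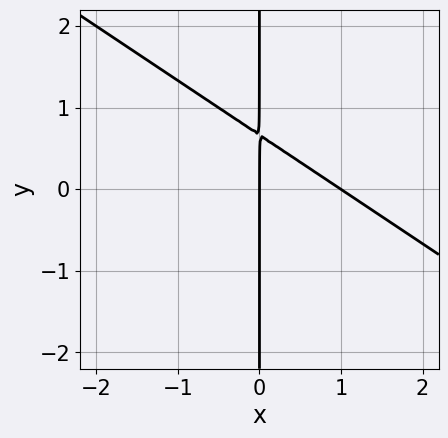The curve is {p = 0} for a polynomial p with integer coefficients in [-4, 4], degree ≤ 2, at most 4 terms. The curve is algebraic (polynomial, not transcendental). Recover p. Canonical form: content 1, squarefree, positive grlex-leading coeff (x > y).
2*x^2 + 3*x*y - 2*x

The degree is 2 — a generic line meets the curve in up to 2 points.
Reading off the gridlines: every point of the y-axis in the box is on the curve; among the integer gridlines, it crosses the x-axis at x ∈ {0, 1}.
Fitting integer coefficients to these (and the overall shape) gives p.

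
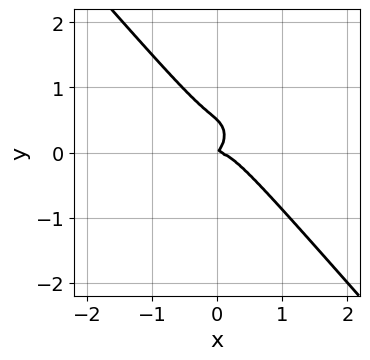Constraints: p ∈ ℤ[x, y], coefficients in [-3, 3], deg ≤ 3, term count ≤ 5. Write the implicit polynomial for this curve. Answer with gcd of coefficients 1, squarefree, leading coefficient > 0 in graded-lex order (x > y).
1. Degree: no degree-2 curve has this shape, so deg p = 3.
2. Observable constraints: it crosses the y-axis at the gridline y = 0; it crosses the x-axis at the gridline x = 0.
3. Fitting integer coefficients to these (and the overall shape) gives p.

3*x^3 + 2*y^3 + x*y - y^2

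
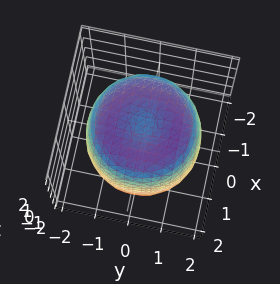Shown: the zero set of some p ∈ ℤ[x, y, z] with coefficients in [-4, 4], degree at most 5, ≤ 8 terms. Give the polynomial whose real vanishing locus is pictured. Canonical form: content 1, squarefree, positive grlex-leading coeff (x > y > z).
1. deg p = 4.
2. Symmetries: rotational symmetry about the z-axis ⇒ p depends on x, y only through x² + y².
3. Against the integer gridlines: a circular section at z = 1 has radius between 1 and 2.
4. Solving for integer coefficients yields p as stated.

x^4 + 2*x^2*y^2 + y^4 - 2*x^2 - 2*y^2 + z^2 - 2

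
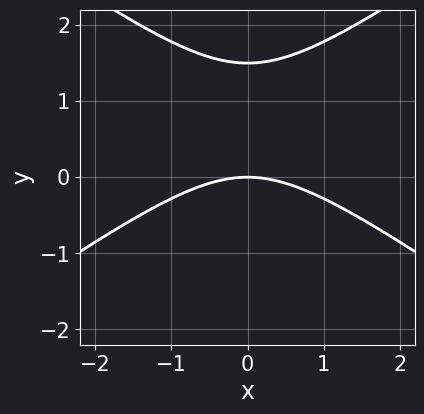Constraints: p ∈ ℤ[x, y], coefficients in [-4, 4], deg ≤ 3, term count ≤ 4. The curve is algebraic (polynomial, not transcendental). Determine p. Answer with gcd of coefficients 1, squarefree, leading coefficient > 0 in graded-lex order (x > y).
x^2 - 2*y^2 + 3*y

1. deg p = 2. The shape is more complex than any degree-1 curve.
2. Symmetries: the x ↦ −x reflection is a symmetry, so x appears only in even powers.
3. Against the integer gridlines: it meets the x-axis at x = 0 (among the integer gridlines); it crosses the y-axis at the gridline y = 0.
4. Solving for integer coefficients yields p as stated.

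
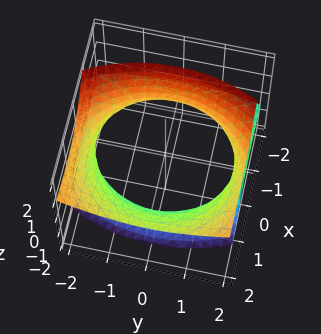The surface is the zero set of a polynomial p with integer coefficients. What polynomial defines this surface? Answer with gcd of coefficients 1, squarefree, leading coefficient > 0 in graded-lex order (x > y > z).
(a) The degree is 2 — the shape is more complex than any degree-1 surface.
(b) Reading off the gridlines: the surface avoids every integer z-axis point in the box.
(c) Fitting integer coefficients to these (and the overall shape) gives p.

x^2 - 3*x*z + y^2 - 2*z^2 - 3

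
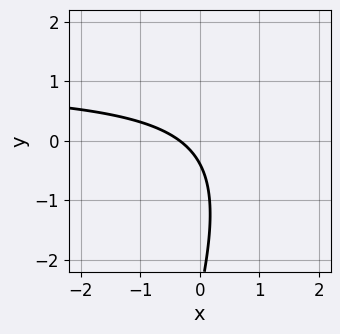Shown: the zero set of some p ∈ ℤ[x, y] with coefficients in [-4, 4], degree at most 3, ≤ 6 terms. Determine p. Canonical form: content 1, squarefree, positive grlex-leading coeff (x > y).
(a) Degree: a generic line meets the curve in up to 2 points, so deg p = 2.
(b) Putting this together gives p.

3*x*y - y^2 - 3*x - 3*y - 1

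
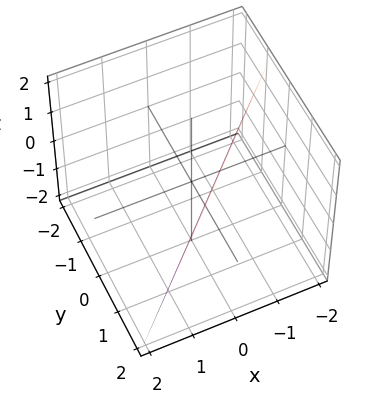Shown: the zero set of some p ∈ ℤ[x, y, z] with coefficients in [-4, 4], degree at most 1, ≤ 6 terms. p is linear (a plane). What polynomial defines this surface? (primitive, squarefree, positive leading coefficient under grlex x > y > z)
3*x - 3*y + z + 2

(a) deg p = 1. Every cross-section is a straight line — this is a plane.
(b) From the visible intercepts: it meets the z-axis at z = -2 (among the integer gridlines).
(c) Assembling these constraints gives the stated polynomial.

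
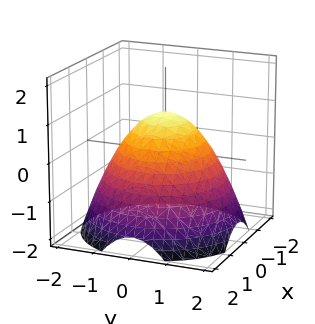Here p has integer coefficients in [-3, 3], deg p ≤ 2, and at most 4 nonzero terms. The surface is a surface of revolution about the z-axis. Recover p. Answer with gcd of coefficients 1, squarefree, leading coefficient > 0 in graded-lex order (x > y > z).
(a) Degree: no degree-1 surface has this shape, so deg p = 2.
(b) Symmetries: rotational symmetry about the z-axis ⇒ p depends on x, y only through x² + y².
(c) Reading off the gridlines: it crosses the z-axis at the gridline z = 1; a circular section at z = -1 has radius between 1 and 2.
(d) The integer polynomial consistent with all of this is the stated p.

2*x^2 + 2*y^2 + 3*z - 3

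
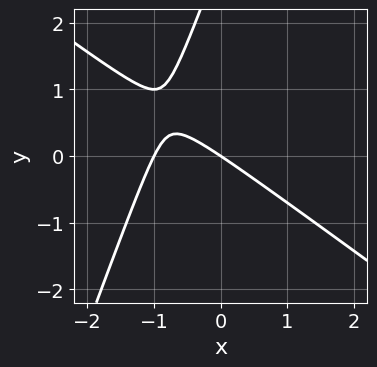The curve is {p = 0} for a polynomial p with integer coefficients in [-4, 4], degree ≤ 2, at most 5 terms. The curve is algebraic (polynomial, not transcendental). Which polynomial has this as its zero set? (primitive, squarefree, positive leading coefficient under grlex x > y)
1. Degree: no degree-1 curve has this shape, so deg p = 2.
2. Checking where it meets the axes: among the integer gridlines, it crosses the x-axis at x ∈ {-1, 0}; it crosses the y-axis at the gridline y = 0.
3. Fitting integer coefficients to these (and the overall shape) gives p.

2*x^2 + 2*x*y - y^2 + 2*x + 3*y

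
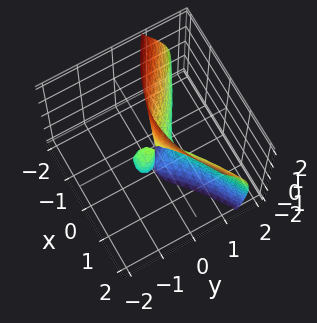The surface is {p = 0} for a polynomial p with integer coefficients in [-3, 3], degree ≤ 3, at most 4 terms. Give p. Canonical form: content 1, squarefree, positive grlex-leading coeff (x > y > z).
3*y^3 + 2*y*z^2 - 3*x^2 + 3*y*z

1. The picture has 2 separate pieces. Treating them together as one polynomial.
2. deg p = 3. The shape is more complex than any degree-2 surface.
3. Reading off the gridlines: it crosses the y-axis at the gridline y = 0; one x-axis crossing is at x = 0; the visible z-axis segment lies entirely on the surface.
4. These observations pin down the coefficients.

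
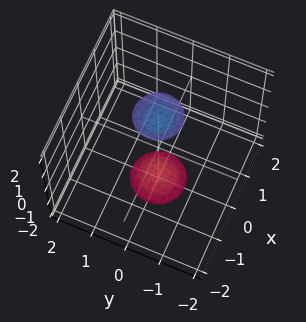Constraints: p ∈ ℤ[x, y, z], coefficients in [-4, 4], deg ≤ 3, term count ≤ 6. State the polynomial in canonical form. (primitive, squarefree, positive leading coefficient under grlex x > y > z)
3*x^2 + 3*y^2 - z^2 + 3

(a) The picture has 2 separate pieces. They look like related sheets of one shape, so recover p as a whole.
(b) The degree is 2 — two sheets facing apart; a quadric.
(c) By symmetry, the surface is invariant under rotation about z: p = q(x² + y², z); the z ↦ −z reflection is a symmetry, so z appears only in even powers.
(d) Against the integer gridlines: it misses every integer gridline on the x-axis; a circular section at z = 2 has radius between 0 and 1.
(e) Solving for integer coefficients yields p as stated.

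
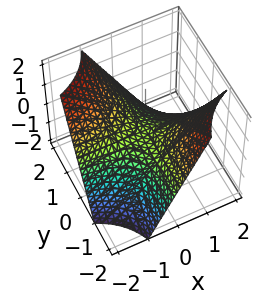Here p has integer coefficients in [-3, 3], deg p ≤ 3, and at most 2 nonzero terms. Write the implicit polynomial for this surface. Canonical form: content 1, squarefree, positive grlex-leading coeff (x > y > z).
x*y + z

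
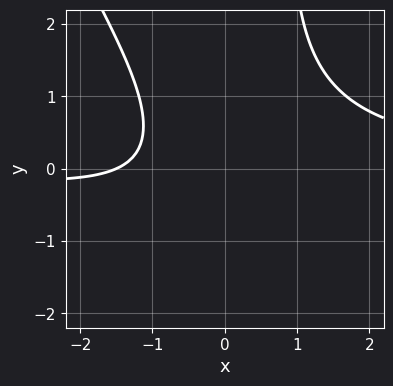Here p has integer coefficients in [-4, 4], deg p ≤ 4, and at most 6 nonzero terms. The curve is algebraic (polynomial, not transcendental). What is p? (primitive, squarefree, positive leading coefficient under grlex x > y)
(a) The degree is 3 — the shape is more complex than any degree-2 curve.
(b) Reading off the gridlines: no y-intercept at any integer in the box.
(c) Solving for integer coefficients yields p as stated.

2*x^2*y + x*y^2 - y^2 - 2*x - 3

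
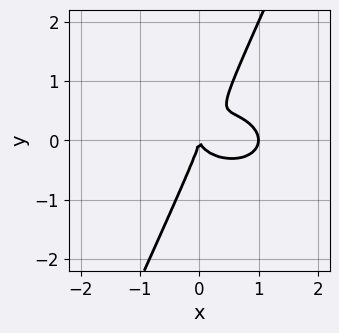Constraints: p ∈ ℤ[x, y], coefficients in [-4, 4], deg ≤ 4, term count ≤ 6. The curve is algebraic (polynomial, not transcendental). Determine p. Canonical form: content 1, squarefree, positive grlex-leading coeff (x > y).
First, deg p = 3. A generic line meets the curve in up to 3 points.
Next, from the axis intercepts and sections: the x-axis gridline crossings are at x ∈ {0, 1}; one y-axis crossing is at y = 0.
Finally, these observations pin down the coefficients.

x^3 + 2*x*y^2 - y^3 - x^2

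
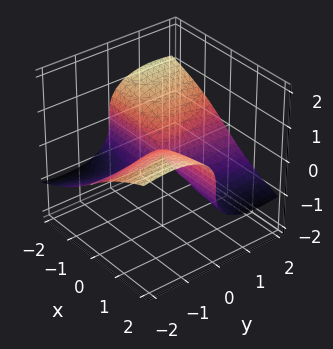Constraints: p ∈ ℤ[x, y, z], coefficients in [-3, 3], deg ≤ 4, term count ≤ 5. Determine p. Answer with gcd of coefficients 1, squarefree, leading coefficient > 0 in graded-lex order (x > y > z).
2*y^2*z + 3*z^3 + 3*x*y

(a) Degree: a generic line meets the surface in up to 3 points, so deg p = 3.
(b) Checking where it meets the axes: it meets the z-axis at z = 0 (among the integer gridlines); the visible x-axis segment lies entirely on the surface.
(c) The integer polynomial consistent with all of this is the stated p. Check: (0, -2, 0) on the y-axis lies on the surface, and p(0, -2, 0) = 0. ✓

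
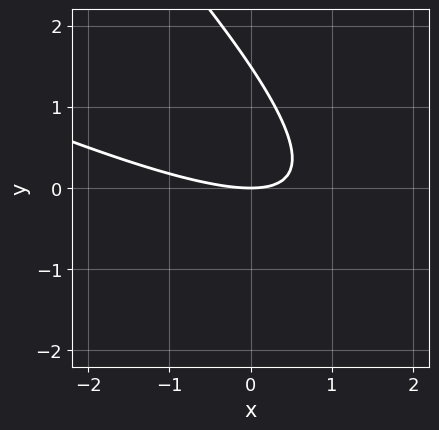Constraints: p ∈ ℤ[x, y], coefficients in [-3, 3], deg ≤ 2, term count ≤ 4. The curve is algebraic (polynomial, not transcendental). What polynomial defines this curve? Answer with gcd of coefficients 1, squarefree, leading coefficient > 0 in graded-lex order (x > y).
First, deg p = 2.
Then, from the visible intercepts: it meets the x-axis at x = 0 (among the integer gridlines); one y-axis crossing is at y = 0.
Finally, these observations pin down the coefficients.

x^2 + 3*x*y + 2*y^2 - 3*y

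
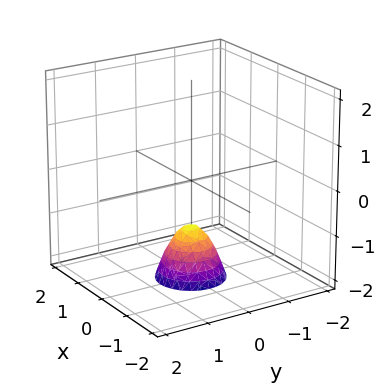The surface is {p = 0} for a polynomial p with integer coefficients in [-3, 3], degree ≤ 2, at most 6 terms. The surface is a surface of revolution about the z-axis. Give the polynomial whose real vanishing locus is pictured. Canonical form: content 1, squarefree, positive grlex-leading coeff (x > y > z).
2*x^2 + 2*y^2 + z + 1

(a) The degree is 2 — no degree-1 surface has this shape.
(b) Symmetries: rotational symmetry about the z-axis ⇒ p depends on x, y only through x² + y².
(c) From the axis intercepts and sections: a circular section at z = -2 has radius between 0 and 1; it crosses the z-axis at the gridline z = -1; it misses every integer gridline on the y-axis; no x-intercept at any integer in the box.
(d) Putting this together gives p.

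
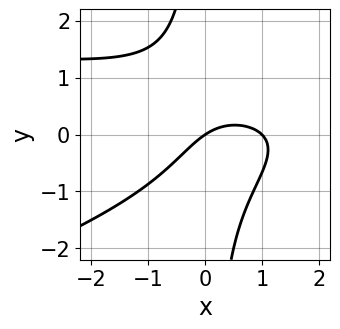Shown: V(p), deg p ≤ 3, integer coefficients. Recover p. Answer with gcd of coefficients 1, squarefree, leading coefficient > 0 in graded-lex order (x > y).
x^2*y - 3*x*y^2 - 2*x^2 + 2*x - 3*y

(a) Degree: a generic line meets the curve in up to 3 points, so deg p = 3.
(b) Against the integer gridlines: one y-axis crossing is at y = 0; among the integer gridlines, it crosses the x-axis at x ∈ {0, 1}.
(c) Assembling these constraints gives the stated polynomial.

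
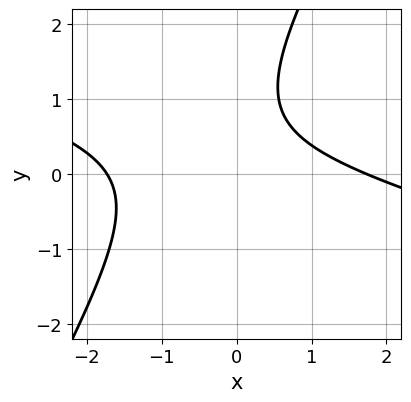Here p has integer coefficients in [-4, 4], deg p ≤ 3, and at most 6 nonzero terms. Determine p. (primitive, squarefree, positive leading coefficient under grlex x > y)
x^2 + 3*x*y - 2*y^2 + 3*y - 3

1. deg p = 2.
2. From the visible intercepts: the curve avoids every integer y-axis point in the box.
3. The integer polynomial consistent with all of this is the stated p.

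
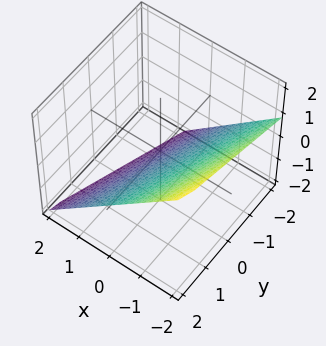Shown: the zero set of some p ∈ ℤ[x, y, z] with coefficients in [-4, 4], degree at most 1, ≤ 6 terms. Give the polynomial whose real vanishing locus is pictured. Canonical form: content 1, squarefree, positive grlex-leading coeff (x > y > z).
3*x - y + 3*z + 2

(a) Degree: every cross-section is a straight line — this is a plane, so deg p = 1.
(b) From the axis intercepts and sections: one y-axis crossing is at y = 2.
(c) Putting this together gives p.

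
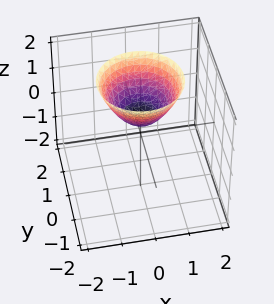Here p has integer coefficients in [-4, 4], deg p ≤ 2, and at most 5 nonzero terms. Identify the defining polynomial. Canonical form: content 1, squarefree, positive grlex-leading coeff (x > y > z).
The degree is 2 — a generic line meets the surface in up to 2 points.
Symmetries: the surface is invariant under rotation about z: p = q(x² + y², z).
From the axis intercepts and sections: a circular section at z = 1 has radius between 0 and 1; no x-intercept at any integer in the box; no y-intercept at any integer in the box.
Together with the visible shape, these determine p as stated.

2*x^2 + 2*y^2 - 2*z + 1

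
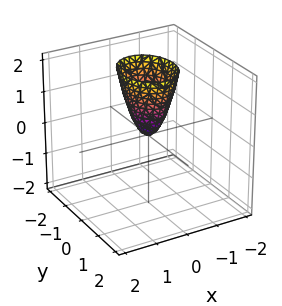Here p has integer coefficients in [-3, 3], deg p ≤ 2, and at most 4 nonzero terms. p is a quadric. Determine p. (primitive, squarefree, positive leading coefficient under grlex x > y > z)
First, degree: a paraboloid; a quadric, so deg p = 2.
Next, symmetries: mirror symmetry y ↦ −y ⇒ only even powers of y; mirror symmetry x ↦ −x ⇒ only even powers of x.
Next, checking where it meets the axes: one z-axis crossing is at z = 0; one y-axis crossing is at y = 0; it crosses the x-axis at the gridline x = 0.
Finally, solving for integer coefficients yields p as stated.

3*x^2 + 2*y^2 - z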